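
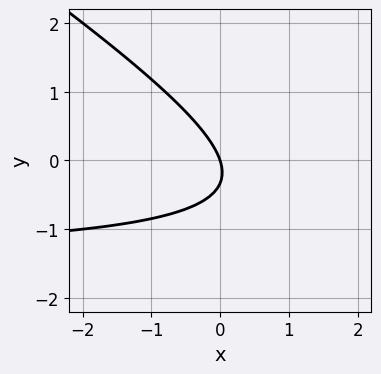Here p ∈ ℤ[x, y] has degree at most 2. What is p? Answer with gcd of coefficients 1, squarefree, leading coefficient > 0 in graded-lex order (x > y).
1. The degree is 2 — no degree-1 curve has this shape.
2. Observable constraints: one y-axis crossing is at y = 0; one x-axis crossing is at x = 0.
3. Together with the visible shape, these determine p as stated.

2*x*y + 3*y^2 + 3*x + y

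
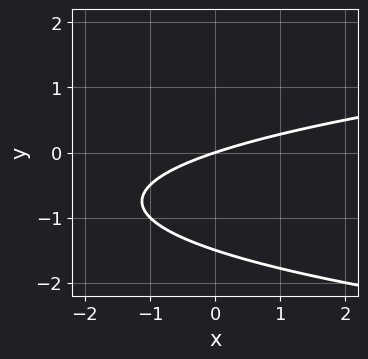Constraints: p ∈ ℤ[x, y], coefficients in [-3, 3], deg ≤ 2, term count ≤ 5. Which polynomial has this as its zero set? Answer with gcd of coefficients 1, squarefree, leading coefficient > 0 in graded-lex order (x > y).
1. deg p = 2. No degree-1 curve has this shape.
2. From the visible intercepts: it crosses the y-axis at the gridline y = 0; it crosses the x-axis at the gridline x = 0.
3. Putting this together gives p.

2*y^2 - x + 3*y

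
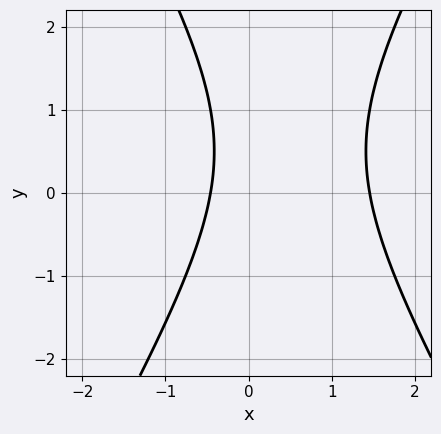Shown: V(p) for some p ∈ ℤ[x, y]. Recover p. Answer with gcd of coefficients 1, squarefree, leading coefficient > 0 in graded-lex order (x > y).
3*x^2 - y^2 - 3*x + y - 2

1. Degree: no degree-1 curve has this shape, so deg p = 2.
2. Observable constraints: the curve avoids every integer y-axis point in the box.
3. Fitting integer coefficients to these (and the overall shape) gives p.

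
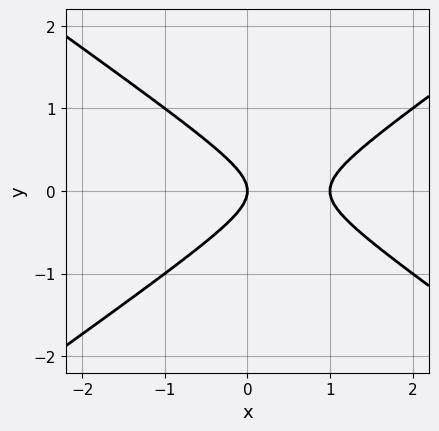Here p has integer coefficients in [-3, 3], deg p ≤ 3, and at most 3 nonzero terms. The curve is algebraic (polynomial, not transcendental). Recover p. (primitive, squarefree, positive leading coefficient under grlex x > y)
x^2 - 2*y^2 - x

(a) Degree: no degree-1 curve has this shape, so deg p = 2.
(b) Symmetries: it's symmetric under y → −y, forcing even powers of y.
(c) From the visible intercepts: it crosses the y-axis at the gridline y = 0; the x-axis gridline crossings are at x ∈ {0, 1}.
(d) Putting this together gives p.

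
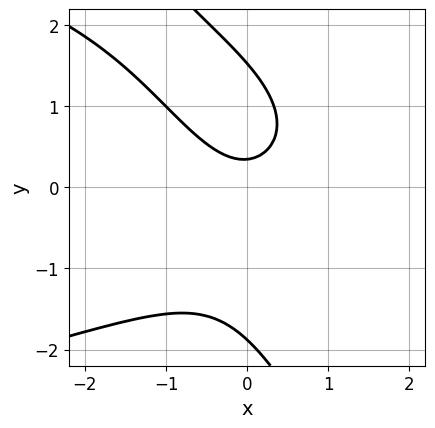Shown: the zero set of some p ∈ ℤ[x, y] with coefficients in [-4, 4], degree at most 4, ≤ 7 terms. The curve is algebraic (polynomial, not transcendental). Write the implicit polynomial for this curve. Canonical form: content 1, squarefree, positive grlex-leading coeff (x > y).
deg p = 3.
Against the integer gridlines: no x-intercept at any integer in the box.
Assembling these constraints gives the stated polynomial.

2*x*y^2 + y^3 + 3*x^2 - 3*y + 1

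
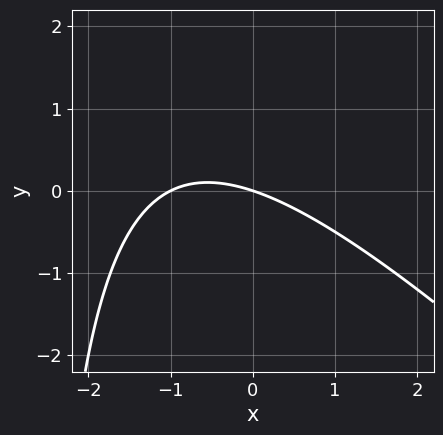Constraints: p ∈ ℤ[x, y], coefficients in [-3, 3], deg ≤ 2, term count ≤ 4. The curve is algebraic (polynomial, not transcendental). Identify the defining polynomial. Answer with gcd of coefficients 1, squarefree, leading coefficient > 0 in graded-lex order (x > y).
First, degree: the shape is more complex than any degree-1 curve, so deg p = 2.
Next, from the axis intercepts and sections: it crosses the y-axis at the gridline y = 0; among the integer gridlines, it crosses the x-axis at x ∈ {-1, 0}.
Finally, together with the visible shape, these determine p as stated.

x^2 + x*y + x + 3*y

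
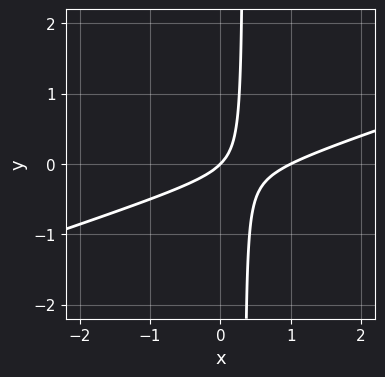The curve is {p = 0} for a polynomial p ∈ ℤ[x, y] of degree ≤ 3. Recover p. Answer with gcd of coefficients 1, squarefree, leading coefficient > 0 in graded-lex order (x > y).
1. The degree is 2 — a generic line meets the curve in up to 2 points.
2. From the axis intercepts and sections: among the integer gridlines, it crosses the x-axis at x ∈ {0, 1}; it meets the y-axis at y = 0 (among the integer gridlines).
3. Matching integer coefficients to the picture gives p.

x^2 - 3*x*y - x + y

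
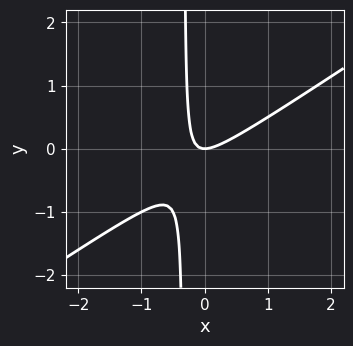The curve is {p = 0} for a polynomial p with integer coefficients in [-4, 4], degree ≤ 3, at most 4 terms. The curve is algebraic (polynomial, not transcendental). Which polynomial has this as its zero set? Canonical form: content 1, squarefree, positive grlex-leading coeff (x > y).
2*x^2 - 3*x*y - y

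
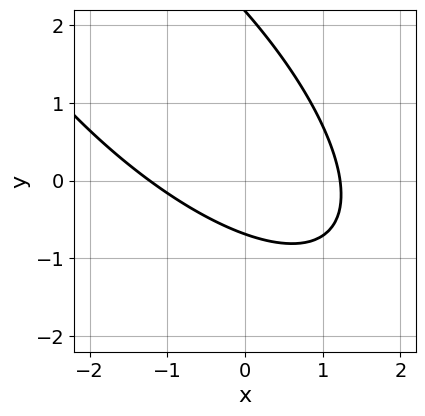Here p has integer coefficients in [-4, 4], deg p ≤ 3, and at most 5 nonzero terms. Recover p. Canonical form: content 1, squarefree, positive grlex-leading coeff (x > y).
The degree is 2 — no degree-1 curve has this shape.
Solving for integer coefficients yields p as stated.

2*x^2 + 3*x*y + 2*y^2 - 3*y - 3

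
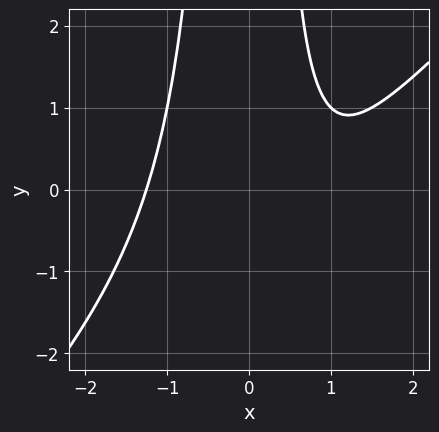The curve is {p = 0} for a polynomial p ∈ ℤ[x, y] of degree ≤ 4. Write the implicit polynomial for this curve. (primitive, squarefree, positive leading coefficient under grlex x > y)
2*x^3 - 2*x^2*y - x^2 - 2*x + 3

First, the degree is 3 — the shape is more complex than any degree-2 curve.
Then, against the integer gridlines: the curve avoids every integer y-axis point in the box.
Finally, fitting integer coefficients to these (and the overall shape) gives p.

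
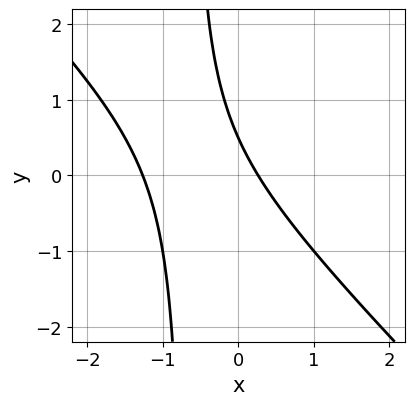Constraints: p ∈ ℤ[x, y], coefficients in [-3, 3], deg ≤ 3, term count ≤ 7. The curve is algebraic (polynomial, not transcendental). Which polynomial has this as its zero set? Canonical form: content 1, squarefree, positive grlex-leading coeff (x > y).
First, deg p = 2. A generic line meets the curve in up to 2 points.
Finally, matching integer coefficients to the picture gives p.

3*x^2 + 3*x*y + 3*x + 2*y - 1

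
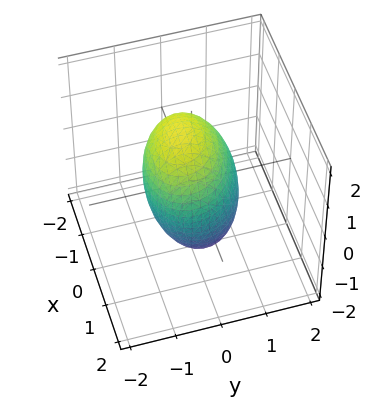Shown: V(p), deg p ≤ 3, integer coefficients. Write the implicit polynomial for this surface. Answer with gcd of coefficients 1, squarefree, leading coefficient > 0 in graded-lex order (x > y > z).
1. The degree is 2 — no degree-1 surface has this shape.
2. Observable constraints: among the integer gridlines, it crosses the y-axis at y ∈ {-1, 1}.
3. Together with the visible shape, these determine p as stated.

2*x^2 + x*y + 3*y^2 + y*z + z^2 - 3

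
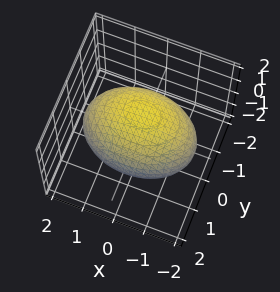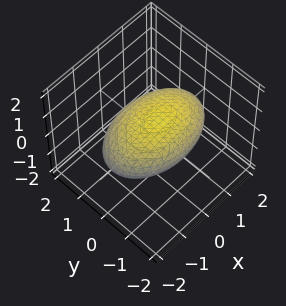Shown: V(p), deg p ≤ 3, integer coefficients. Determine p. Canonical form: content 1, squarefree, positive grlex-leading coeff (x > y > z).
First, the degree is 2 — the shape is more complex than any degree-1 surface.
Then, observable constraints: among the integer gridlines, it crosses the z-axis at z ∈ {-1, 1}.
Finally, putting this together gives p.

x^2 + 2*y^2 + y*z + 3*z^2 - 3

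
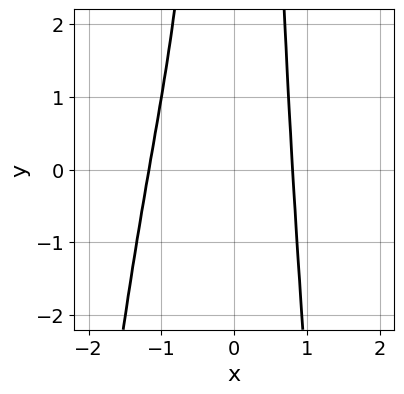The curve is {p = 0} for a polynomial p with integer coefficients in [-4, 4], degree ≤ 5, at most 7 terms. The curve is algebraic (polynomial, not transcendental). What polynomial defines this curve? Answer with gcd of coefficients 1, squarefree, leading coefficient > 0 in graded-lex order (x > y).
1. The degree is 4 — a generic line meets the curve in up to 4 points.
2. From the axis intercepts and sections: no y-intercept at any integer in the box.
3. These observations pin down the coefficients.

3*x^4 + 3*x^3 + x^2*y - x - 2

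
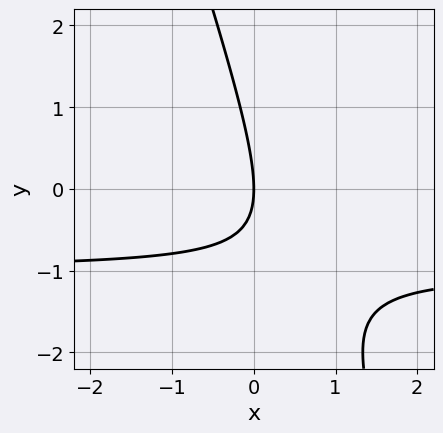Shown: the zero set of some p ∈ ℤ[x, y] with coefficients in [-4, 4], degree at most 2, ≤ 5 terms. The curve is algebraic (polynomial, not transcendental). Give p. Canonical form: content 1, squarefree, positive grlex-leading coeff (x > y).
3*x*y + y^2 + 3*x

First, deg p = 2.
Then, from the axis intercepts and sections: it crosses the y-axis at the gridline y = 0; it meets the x-axis at x = 0 (among the integer gridlines).
Finally, putting this together gives p.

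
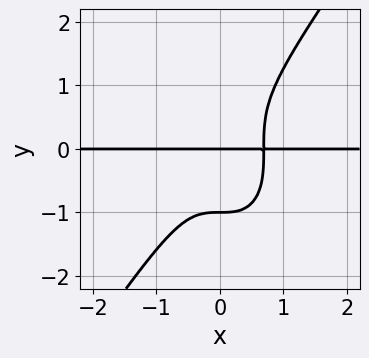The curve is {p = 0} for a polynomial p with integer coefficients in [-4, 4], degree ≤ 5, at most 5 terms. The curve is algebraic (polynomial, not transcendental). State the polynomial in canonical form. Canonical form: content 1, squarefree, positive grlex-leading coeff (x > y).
The degree is 4 — a generic line meets the curve in up to 4 points.
Against the integer gridlines: among the integer gridlines, it crosses the y-axis at y ∈ {-1, 0}; every point of the x-axis in the box is on the curve.
The integer polynomial consistent with all of this is the stated p.

3*x^3*y - y^4 - y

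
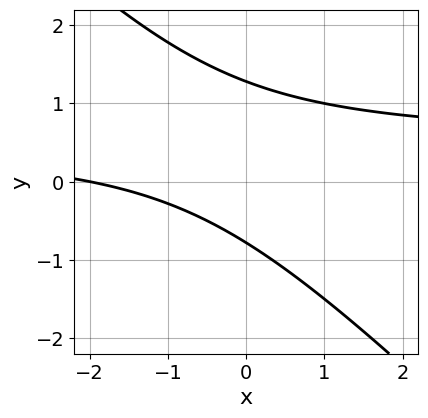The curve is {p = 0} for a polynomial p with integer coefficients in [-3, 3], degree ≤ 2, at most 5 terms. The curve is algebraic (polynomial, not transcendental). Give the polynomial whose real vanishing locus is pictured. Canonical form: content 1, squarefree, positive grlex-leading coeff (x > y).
(a) Degree: the shape is more complex than any degree-1 curve, so deg p = 2.
(b) From the visible intercepts: it crosses the x-axis at the gridline x = -2.
(c) Fitting integer coefficients to these (and the overall shape) gives p.

2*x*y + 2*y^2 - x - y - 2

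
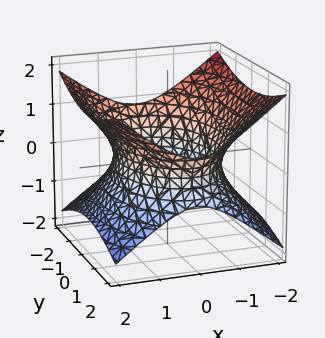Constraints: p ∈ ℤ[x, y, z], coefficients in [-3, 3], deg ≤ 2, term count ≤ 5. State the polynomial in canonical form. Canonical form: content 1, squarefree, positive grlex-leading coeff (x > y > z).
2*x^2 + y^2 - 3*z^2 - 3

1. Degree: an hourglass — one-sheet hyperboloid; a quadric, so deg p = 2.
2. Symmetries: the y ↦ −y reflection is a symmetry, so y appears only in even powers; the x ↦ −x reflection is a symmetry, so x appears only in even powers; it's symmetric under z → −z, forcing even powers of z.
3. From the visible intercepts: no z-intercept at any integer in the box.
4. Assembling these constraints gives the stated polynomial.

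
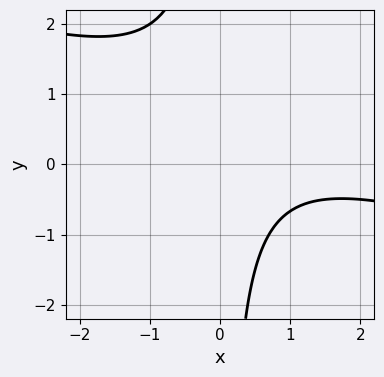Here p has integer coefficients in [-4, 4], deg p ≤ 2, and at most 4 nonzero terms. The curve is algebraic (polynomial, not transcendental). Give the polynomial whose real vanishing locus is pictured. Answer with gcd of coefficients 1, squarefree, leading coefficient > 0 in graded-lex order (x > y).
x^2 + 3*x*y - 2*x + 3

(a) The degree is 2 — the shape is more complex than any degree-1 curve.
(b) Checking where it meets the axes: the curve avoids every integer y-axis point in the box; it misses every integer gridline on the x-axis.
(c) Fitting integer coefficients to these (and the overall shape) gives p.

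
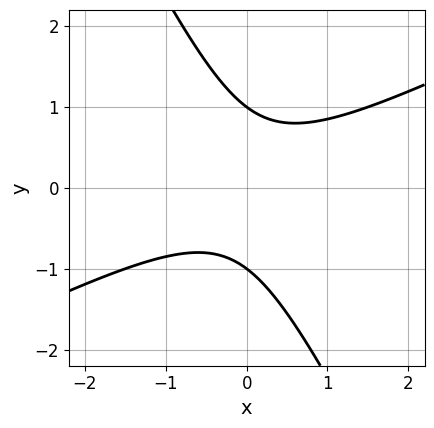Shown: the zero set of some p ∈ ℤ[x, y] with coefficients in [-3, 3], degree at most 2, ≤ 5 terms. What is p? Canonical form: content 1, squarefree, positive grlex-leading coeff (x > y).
2*x^2 - 3*x*y - 2*y^2 + 2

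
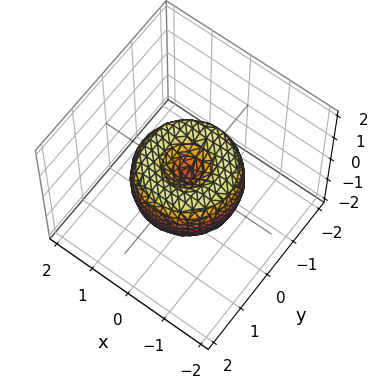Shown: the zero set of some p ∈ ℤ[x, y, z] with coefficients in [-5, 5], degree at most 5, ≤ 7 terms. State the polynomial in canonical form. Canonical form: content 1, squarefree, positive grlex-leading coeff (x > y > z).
2*x^4 + 4*x^2*y^2 + 2*y^4 - 3*x^2 - 3*y^2 + 2*z^2

(a) Degree: the shape is more complex than any degree-3 surface, so deg p = 4.
(b) Symmetries: rotational symmetry about the z-axis ⇒ p depends on x, y only through x² + y².
(c) From the visible intercepts: it meets the z-axis at z = 0 (among the integer gridlines); a circular section at z = 0 has radius between 1 and 2; one x-axis crossing is at x = 0; it meets the y-axis at y = 0 (among the integer gridlines).
(d) Assembling these constraints gives the stated polynomial.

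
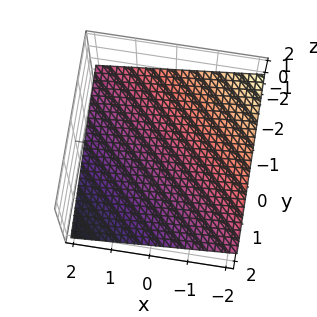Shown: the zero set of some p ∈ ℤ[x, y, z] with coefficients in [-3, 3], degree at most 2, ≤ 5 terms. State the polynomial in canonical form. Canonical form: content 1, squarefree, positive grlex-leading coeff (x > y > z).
x + y + 3*z + 2

1. The degree is 1 — the surface is flat (a plane).
2. Checking where it meets the axes: one x-axis crossing is at x = -2; one y-axis crossing is at y = -2.
3. Fitting integer coefficients to these (and the overall shape) gives p.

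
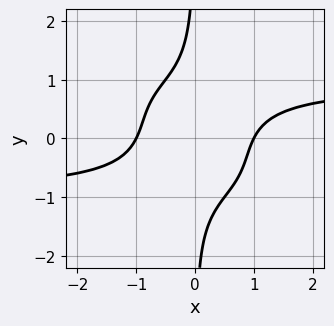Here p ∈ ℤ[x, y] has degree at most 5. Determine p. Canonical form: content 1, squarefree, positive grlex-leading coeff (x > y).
x^2*y^2 + x*y^3 - x^2 + x*y + 1

1. deg p = 4. The shape is more complex than any degree-3 curve.
2. From the visible intercepts: the x-axis gridline crossings are at x ∈ {-1, 1}; no y-intercept at any integer in the box.
3. The integer polynomial consistent with all of this is the stated p.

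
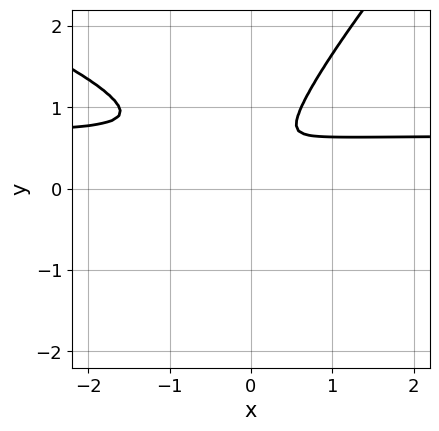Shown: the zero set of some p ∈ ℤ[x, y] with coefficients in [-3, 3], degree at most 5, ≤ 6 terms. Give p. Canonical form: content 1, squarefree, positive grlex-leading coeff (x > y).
x*y^3 - y^4 + 3*x^2*y - 2*x^2

Degree: a generic line meets the curve in up to 4 points, so deg p = 4.
The integer polynomial consistent with all of this is the stated p.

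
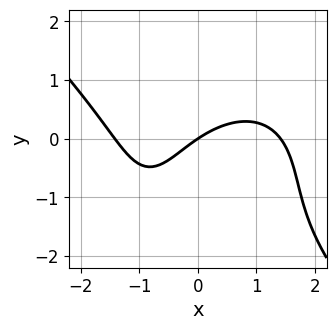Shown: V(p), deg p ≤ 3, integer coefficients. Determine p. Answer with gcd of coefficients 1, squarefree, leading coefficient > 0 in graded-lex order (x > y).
x^3 + y^3 + 2*y^2 - 2*x + 3*y

(a) deg p = 3. A generic line meets the curve in up to 3 points.
(b) Reading off the gridlines: one y-axis crossing is at y = 0; it meets the x-axis at x = 0 (among the integer gridlines).
(c) Matching integer coefficients to the picture gives p.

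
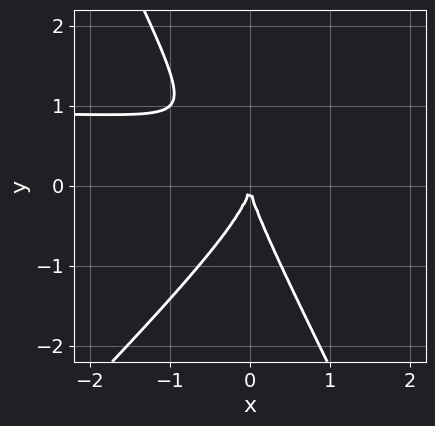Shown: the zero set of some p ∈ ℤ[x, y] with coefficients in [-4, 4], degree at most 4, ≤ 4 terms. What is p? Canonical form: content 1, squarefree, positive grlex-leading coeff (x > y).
(a) deg p = 3.
(b) Against the integer gridlines: it crosses the x-axis at the gridline x = 0; one y-axis crossing is at y = 0.
(c) Putting this together gives p.

2*x^2*y - x*y^2 - y^3 - 2*x^2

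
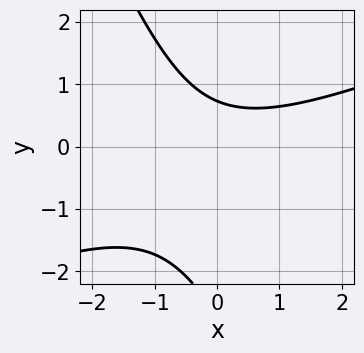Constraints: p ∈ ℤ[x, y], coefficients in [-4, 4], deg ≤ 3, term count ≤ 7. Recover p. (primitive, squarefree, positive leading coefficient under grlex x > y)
x^2 - 2*x*y - y^2 - 2*y + 2

First, degree: no degree-1 curve has this shape, so deg p = 2.
Then, observable constraints: the curve avoids every integer x-axis point in the box.
Finally, these observations pin down the coefficients.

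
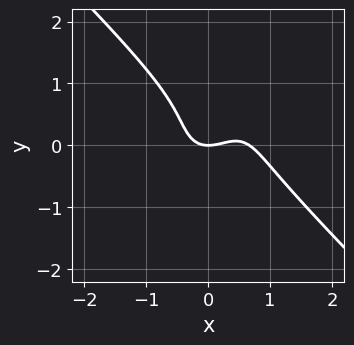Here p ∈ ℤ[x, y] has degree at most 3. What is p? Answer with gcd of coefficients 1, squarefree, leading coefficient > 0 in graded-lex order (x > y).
3*x^3 + 3*y^3 - 2*x^2 - 2*y^2 + 2*y

1. Degree: the shape is more complex than any degree-2 curve, so deg p = 3.
2. Reading off the gridlines: it meets the x-axis at x = 0 (among the integer gridlines); it meets the y-axis at y = 0 (among the integer gridlines).
3. Solving for integer coefficients yields p as stated.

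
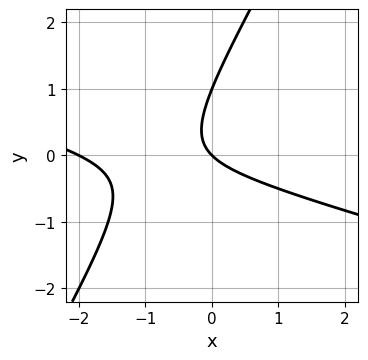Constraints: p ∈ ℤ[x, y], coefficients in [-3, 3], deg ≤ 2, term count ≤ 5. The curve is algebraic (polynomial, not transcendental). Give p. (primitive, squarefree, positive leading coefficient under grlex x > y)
x^2 + 3*x*y - 2*y^2 + 2*x + 2*y

First, deg p = 2. No degree-1 curve has this shape.
Next, checking where it meets the axes: among the integer gridlines, it crosses the x-axis at x ∈ {-2, 0}; among the integer gridlines, it crosses the y-axis at y ∈ {0, 1}.
Finally, matching integer coefficients to the picture gives p.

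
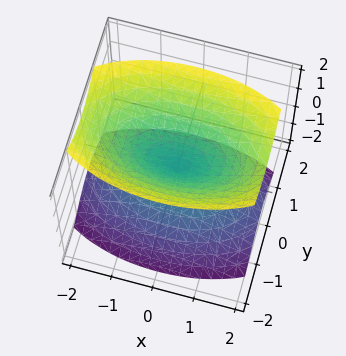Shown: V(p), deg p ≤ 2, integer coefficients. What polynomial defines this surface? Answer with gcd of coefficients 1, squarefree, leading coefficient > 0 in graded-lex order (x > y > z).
First, I count 2 distinct pieces. Treating them together as one polynomial.
Then, deg p = 2. Two nappes meeting at a single point; a quadric.
Next, symmetries: the z ↦ −z reflection is a symmetry, so z appears only in even powers; the y ↦ −y reflection is a symmetry, so y appears only in even powers; mirror symmetry x ↦ −x ⇒ only even powers of x.
Next, from the visible intercepts: one z-axis crossing is at z = 0; it crosses the y-axis at the gridline y = 0; it meets the x-axis at x = 0 (among the integer gridlines).
Finally, matching integer coefficients to the picture gives p.

x^2 + 3*y^2 - 2*z^2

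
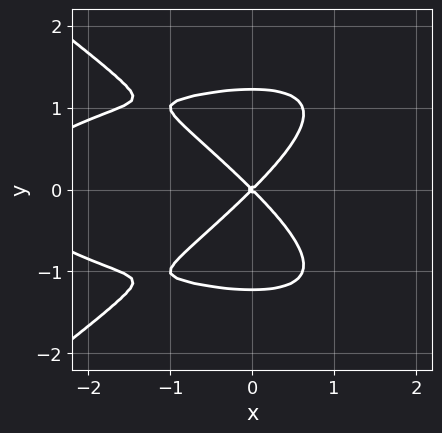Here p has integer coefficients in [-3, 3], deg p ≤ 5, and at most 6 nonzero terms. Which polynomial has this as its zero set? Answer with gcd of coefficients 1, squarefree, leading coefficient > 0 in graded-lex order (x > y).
deg p = 4. A generic line meets the curve in up to 4 points.
Symmetries: it's symmetric under y → −y, forcing even powers of y.
Reading off the gridlines: it crosses the x-axis at the gridline x = 0; one y-axis crossing is at y = 0.
Assembling these constraints gives the stated polynomial.

x^2*y^2 - 2*y^4 - x^3 - 3*x^2 + 3*y^2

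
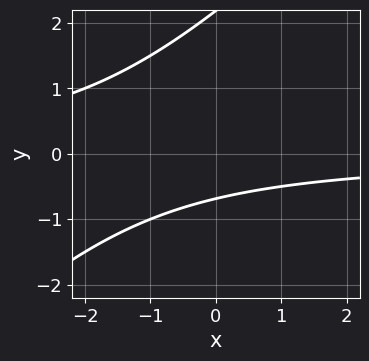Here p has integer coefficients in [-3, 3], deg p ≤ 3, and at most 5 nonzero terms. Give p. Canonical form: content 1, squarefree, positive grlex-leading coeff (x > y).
2*x*y - 2*y^2 + 3*y + 3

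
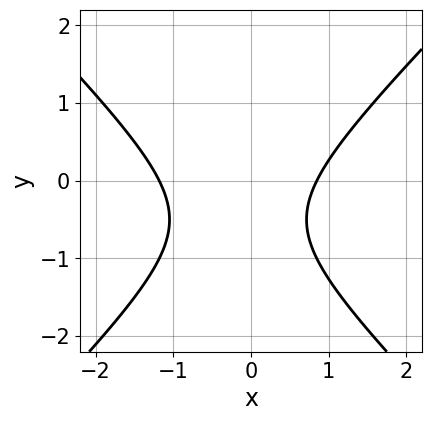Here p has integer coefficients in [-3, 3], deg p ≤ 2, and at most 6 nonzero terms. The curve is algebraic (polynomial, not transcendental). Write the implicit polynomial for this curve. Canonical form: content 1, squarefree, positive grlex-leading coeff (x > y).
3*x^2 - 3*y^2 + x - 3*y - 3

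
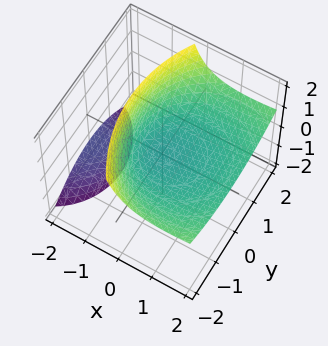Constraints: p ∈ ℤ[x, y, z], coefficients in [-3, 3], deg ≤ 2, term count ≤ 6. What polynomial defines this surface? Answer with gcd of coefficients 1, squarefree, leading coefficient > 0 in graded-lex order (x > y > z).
x^2 - 3*x*z + y^2 - 3*z

The picture has 2 separate pieces.
The degree is 2 — the shape is more complex than any degree-1 surface.
Reading off the gridlines: one z-axis crossing is at z = 0; one x-axis crossing is at x = 0; it meets the y-axis at y = 0 (among the integer gridlines).
These observations pin down the coefficients.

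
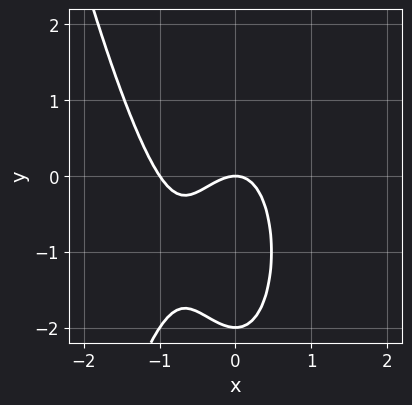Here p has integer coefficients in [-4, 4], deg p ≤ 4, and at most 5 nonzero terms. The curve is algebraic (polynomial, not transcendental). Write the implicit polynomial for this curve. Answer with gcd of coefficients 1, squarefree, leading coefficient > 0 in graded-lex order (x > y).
(a) Degree: the shape is more complex than any degree-2 curve, so deg p = 3.
(b) Reading off the gridlines: the y-axis gridline crossings are at y ∈ {-2, 0}; the x-axis gridline crossings are at x ∈ {-1, 0}.
(c) These observations pin down the coefficients.

3*x^3 + 3*x^2 + y^2 + 2*y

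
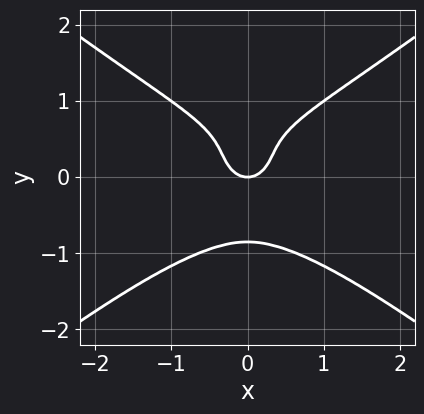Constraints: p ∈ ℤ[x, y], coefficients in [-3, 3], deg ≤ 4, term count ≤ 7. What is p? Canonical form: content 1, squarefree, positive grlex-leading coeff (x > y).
First, deg p = 4.
Next, symmetries: it's symmetric under x → −x, forcing even powers of x.
Next, checking where it meets the axes: it crosses the x-axis at the gridline x = 0; it crosses the y-axis at the gridline y = 0.
Finally, these observations pin down the coefficients.

x^4 - 3*y^4 + 2*x^2 + y^2 - y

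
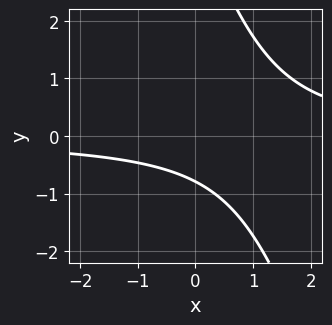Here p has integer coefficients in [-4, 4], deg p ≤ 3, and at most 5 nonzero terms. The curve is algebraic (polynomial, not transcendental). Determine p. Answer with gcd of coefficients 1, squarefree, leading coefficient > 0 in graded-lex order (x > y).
3*x*y + y^2 - 3*y - 3

First, deg p = 2. No degree-1 curve has this shape.
Then, checking where it meets the axes: the curve avoids every integer x-axis point in the box.
Finally, the integer polynomial consistent with all of this is the stated p.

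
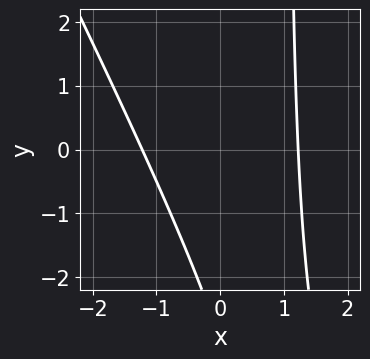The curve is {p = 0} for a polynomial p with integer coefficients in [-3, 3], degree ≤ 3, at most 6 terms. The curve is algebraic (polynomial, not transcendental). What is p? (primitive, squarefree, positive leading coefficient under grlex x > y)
2*x^2 + x*y - y - 3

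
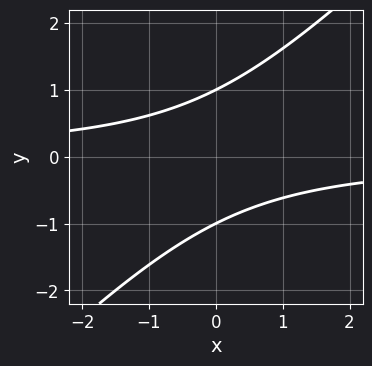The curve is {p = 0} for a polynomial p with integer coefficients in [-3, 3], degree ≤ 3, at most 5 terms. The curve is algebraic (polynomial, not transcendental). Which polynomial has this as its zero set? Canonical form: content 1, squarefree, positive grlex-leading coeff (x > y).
x*y - y^2 + 1

deg p = 2.
Against the integer gridlines: it misses every integer gridline on the x-axis; the y-axis gridline crossings are at y ∈ {-1, 1}.
Together with the visible shape, these determine p as stated.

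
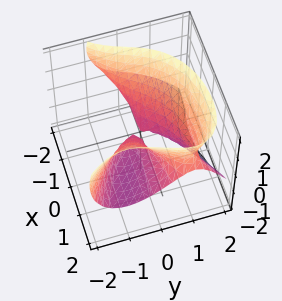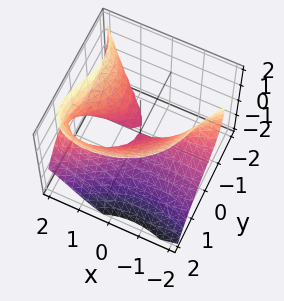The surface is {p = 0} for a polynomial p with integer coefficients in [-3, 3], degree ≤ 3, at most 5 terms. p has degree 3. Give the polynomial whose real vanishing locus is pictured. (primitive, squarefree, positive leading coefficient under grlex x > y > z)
1. deg p = 3.
2. Against the integer gridlines: one y-axis crossing is at y = 0; every point of the x-axis in the box is on the surface; it meets the z-axis at z = 0 (among the integer gridlines).
3. Solving for integer coefficients yields p as stated.

2*x^2*z + 2*y^3 - 3*x*y - 3*z^2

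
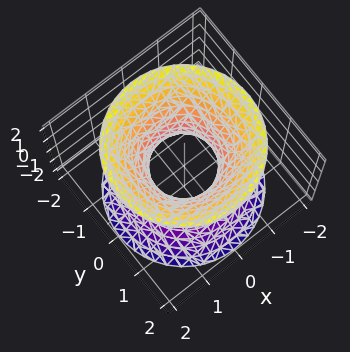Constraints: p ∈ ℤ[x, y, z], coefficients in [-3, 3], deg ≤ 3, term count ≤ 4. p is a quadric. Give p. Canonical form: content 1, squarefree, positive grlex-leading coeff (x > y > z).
First, the degree is 2 — one connected sheet with a waist; a quadric.
Next, by symmetry, every cross-section ⟂ z is a circle, so x, y appear only via x² + y²; mirror symmetry z ↦ −z ⇒ only even powers of z.
Then, from the visible intercepts: a circular section at z = 1 has radius between 1 and 2; it misses every integer gridline on the z-axis.
Finally, the integer polynomial consistent with all of this is the stated p.

3*x^2 + 3*y^2 - 2*z^2 - 2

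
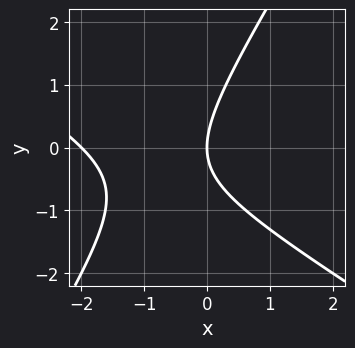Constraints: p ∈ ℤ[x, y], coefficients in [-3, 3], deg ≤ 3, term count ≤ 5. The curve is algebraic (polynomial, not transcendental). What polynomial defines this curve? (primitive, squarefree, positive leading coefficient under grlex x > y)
x^2 + x*y - y^2 + 2*x

1. The degree is 2 — no degree-1 curve has this shape.
2. From the visible intercepts: it crosses the y-axis at the gridline y = 0; the x-axis gridline crossings are at x ∈ {-2, 0}.
3. Fitting integer coefficients to these (and the overall shape) gives p.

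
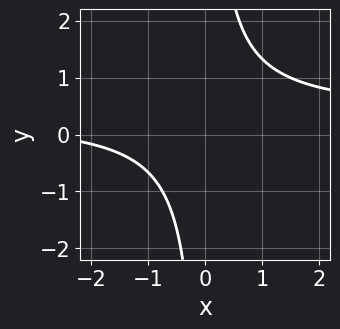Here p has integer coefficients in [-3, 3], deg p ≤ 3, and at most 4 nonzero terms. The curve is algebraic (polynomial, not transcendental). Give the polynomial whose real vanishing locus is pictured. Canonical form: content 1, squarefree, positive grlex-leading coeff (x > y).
3*x*y - x - 3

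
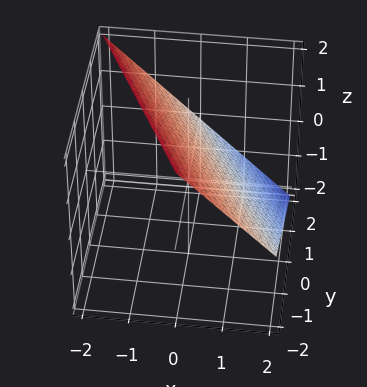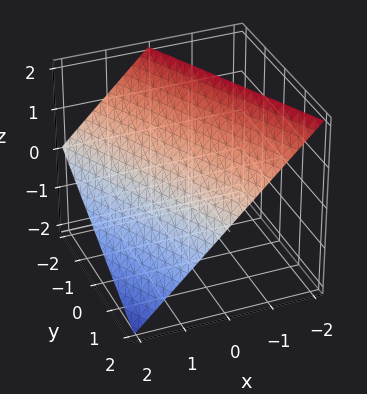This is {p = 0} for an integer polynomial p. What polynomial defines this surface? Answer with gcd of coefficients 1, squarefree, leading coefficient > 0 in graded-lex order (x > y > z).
First, degree: the surface is flat (a plane), so deg p = 1.
Next, observable constraints: one y-axis crossing is at y = 2; one z-axis crossing is at z = 1; one x-axis crossing is at x = 1.
Finally, fitting integer coefficients to these (and the overall shape) gives p.

2*x + y + 2*z - 2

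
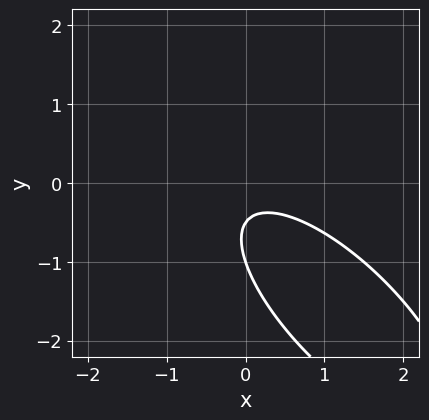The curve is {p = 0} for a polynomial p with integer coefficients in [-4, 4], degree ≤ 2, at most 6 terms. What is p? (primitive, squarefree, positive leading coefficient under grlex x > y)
2*x^2 + 3*x*y + 2*y^2 + 3*y + 1

1. Degree: a generic line meets the curve in up to 2 points, so deg p = 2.
2. Reading off the gridlines: it misses every integer gridline on the x-axis; it crosses the y-axis at the gridline y = -1.
3. Solving for integer coefficients yields p as stated.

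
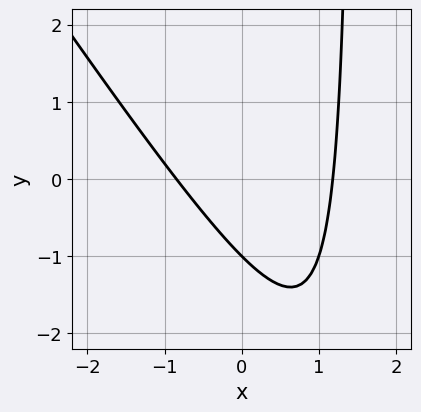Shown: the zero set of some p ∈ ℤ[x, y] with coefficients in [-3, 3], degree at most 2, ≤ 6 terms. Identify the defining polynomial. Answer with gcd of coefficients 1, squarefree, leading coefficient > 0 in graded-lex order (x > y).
3*x^2 + 2*x*y - x - 3*y - 3

deg p = 2.
Reading off the gridlines: one y-axis crossing is at y = -1.
These observations pin down the coefficients.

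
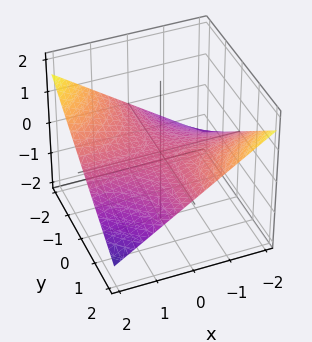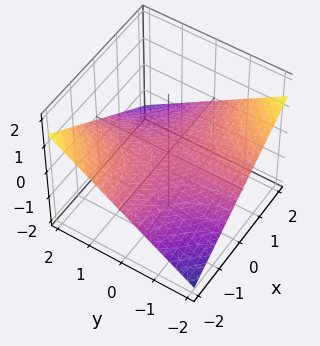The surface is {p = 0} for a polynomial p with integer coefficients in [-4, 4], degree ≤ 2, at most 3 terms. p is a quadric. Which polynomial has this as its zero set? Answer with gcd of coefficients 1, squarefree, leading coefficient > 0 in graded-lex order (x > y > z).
x*y + 3*z

(a) deg p = 2. A saddle surface; a quadric.
(b) From the axis intercepts and sections: every point of the y-axis in the box is on the surface; one z-axis crossing is at z = 0; the visible x-axis segment lies entirely on the surface.
(c) The integer polynomial consistent with all of this is the stated p.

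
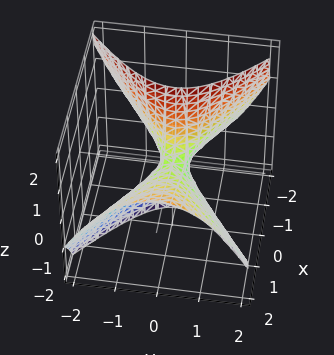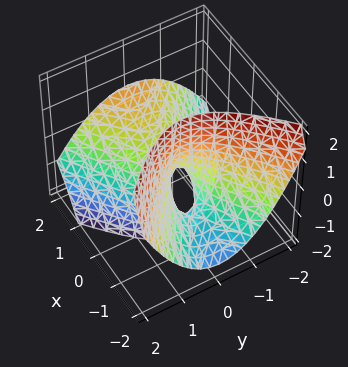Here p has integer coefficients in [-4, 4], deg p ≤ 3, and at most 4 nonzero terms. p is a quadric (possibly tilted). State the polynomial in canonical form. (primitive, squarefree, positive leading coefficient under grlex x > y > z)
x^2 - 2*x*z - 2*y^2 - z

(a) The degree is 2 — a generic line meets the surface in up to 2 points.
(b) Against the integer gridlines: it crosses the z-axis at the gridline z = 0; it crosses the y-axis at the gridline y = 0; it crosses the x-axis at the gridline x = 0.
(c) The integer polynomial consistent with all of this is the stated p.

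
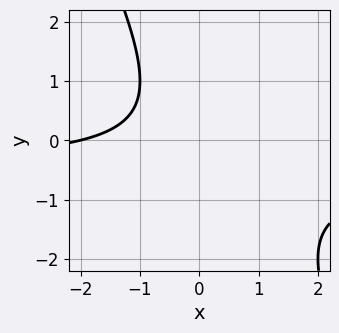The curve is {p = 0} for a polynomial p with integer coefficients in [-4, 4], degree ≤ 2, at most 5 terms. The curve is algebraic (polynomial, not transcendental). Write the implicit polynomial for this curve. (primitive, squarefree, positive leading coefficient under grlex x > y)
2*x*y + y^2 + x + 2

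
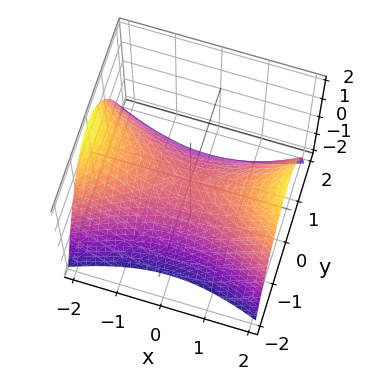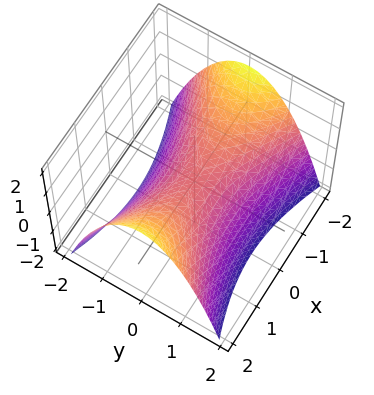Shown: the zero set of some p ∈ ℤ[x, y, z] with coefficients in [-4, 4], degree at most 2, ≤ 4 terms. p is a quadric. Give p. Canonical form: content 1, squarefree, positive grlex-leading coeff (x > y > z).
x^2 - 3*y^2 - 3*z

(a) The degree is 2 — a saddle surface; a quadric.
(b) Symmetries: it's symmetric under x → −x, forcing even powers of x; it's symmetric under y → −y, forcing even powers of y.
(c) From the visible intercepts: it meets the y-axis at y = 0 (among the integer gridlines); it meets the x-axis at x = 0 (among the integer gridlines).
(d) Matching integer coefficients to the picture gives p.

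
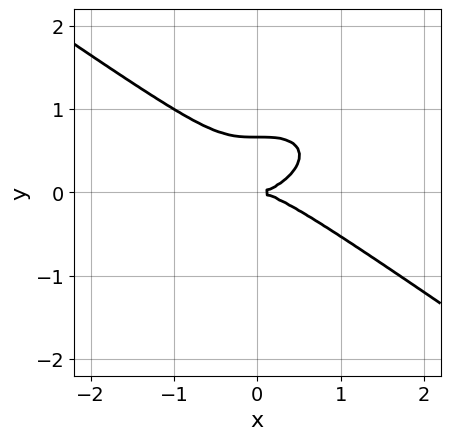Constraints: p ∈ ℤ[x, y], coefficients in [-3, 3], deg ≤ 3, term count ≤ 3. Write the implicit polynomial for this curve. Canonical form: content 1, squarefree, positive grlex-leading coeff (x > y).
deg p = 3. A generic line meets the curve in up to 3 points.
From the axis intercepts and sections: one y-axis crossing is at y = 0; it crosses the x-axis at the gridline x = 0.
Fitting integer coefficients to these (and the overall shape) gives p.

x^3 + 3*y^3 - 2*y^2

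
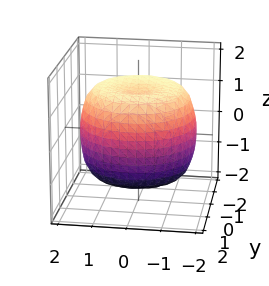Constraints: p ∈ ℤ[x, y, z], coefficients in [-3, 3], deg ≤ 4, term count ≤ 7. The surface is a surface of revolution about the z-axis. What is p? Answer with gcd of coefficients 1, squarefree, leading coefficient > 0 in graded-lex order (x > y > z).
x^4 + 2*x^2*y^2 + y^4 - 2*x^2 - 2*y^2 + 2*z^2 - 3

(a) deg p = 4. The shape is more complex than any degree-3 surface.
(b) Symmetry: the z-axis is an axis of rotation, so x and y enter only as x² + y².
(c) Against the integer gridlines: a circular section at z = 0 has radius between 1 and 2.
(d) The integer polynomial consistent with all of this is the stated p.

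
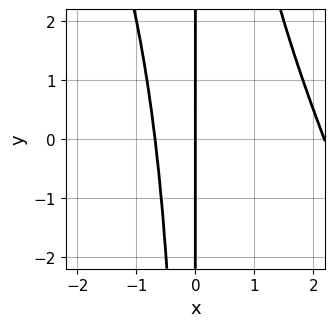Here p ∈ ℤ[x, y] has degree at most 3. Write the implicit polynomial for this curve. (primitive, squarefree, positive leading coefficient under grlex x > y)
1. The degree is 3 — the shape is more complex than any degree-2 curve.
2. Reading off the gridlines: every point of the y-axis in the box is on the curve; it meets the x-axis at x = 0 (among the integer gridlines).
3. Putting this together gives p.

2*x^3 + x^2*y - 3*x^2 - 3*x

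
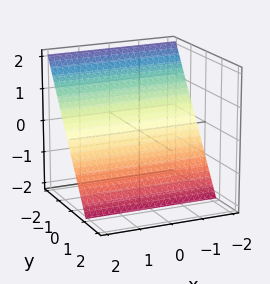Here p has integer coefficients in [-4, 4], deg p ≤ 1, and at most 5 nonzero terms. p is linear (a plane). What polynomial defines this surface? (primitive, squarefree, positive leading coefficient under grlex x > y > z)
3*y + 2*z + 2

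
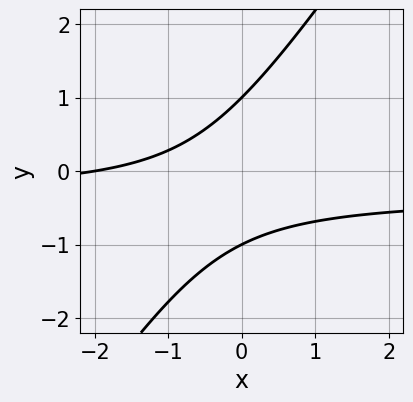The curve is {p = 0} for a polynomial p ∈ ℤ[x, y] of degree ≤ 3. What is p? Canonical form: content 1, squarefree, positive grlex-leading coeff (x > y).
3*x*y - 2*y^2 + x + 2

(a) The degree is 2 — the shape is more complex than any degree-1 curve.
(b) Against the integer gridlines: the y-axis gridline crossings are at y ∈ {-1, 1}; it crosses the x-axis at the gridline x = -2.
(c) Fitting integer coefficients to these (and the overall shape) gives p.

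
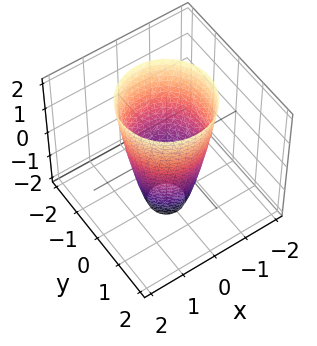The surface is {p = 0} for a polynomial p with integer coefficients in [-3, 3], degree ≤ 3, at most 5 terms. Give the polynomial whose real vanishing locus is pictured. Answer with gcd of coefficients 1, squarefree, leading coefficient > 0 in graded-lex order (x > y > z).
The degree is 2 — a generic line meets the surface in up to 2 points.
By symmetry, the surface is invariant under rotation about z: p = q(x² + y², z).
From the axis intercepts and sections: the y-axis gridline crossings are at y ∈ {-1, 1}; the surface avoids every integer z-axis point in the box; a circular section at z = 2 has radius between 1 and 2; among the integer gridlines, it crosses the x-axis at x ∈ {-1, 1}.
Together with the visible shape, these determine p as stated.

3*x^2 + 3*y^2 - z - 3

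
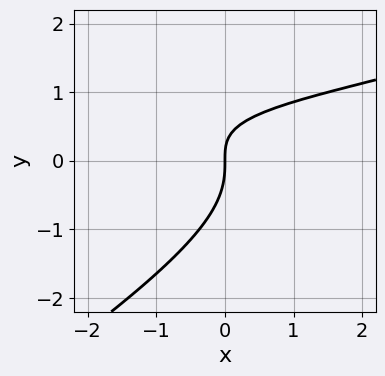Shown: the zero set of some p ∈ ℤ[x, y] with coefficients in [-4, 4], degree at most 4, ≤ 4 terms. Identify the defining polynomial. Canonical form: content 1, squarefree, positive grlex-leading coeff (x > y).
2*x*y^2 - 3*y^3 - 3*x*y + 3*x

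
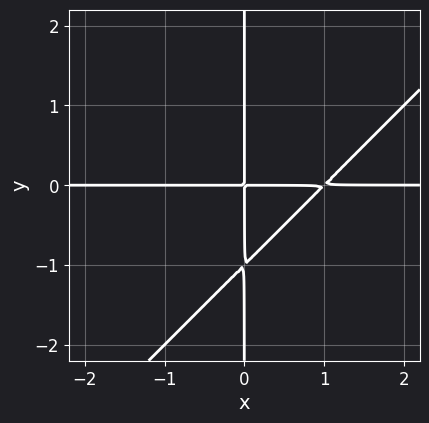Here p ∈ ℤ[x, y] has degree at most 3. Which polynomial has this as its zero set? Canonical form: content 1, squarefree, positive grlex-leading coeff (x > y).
x^2*y - x*y^2 - x*y

(a) Degree: a generic line meets the curve in up to 3 points, so deg p = 3.
(b) From the axis intercepts and sections: the visible y-axis segment lies entirely on the curve; the visible x-axis segment lies entirely on the curve.
(c) Assembling these constraints gives the stated polynomial.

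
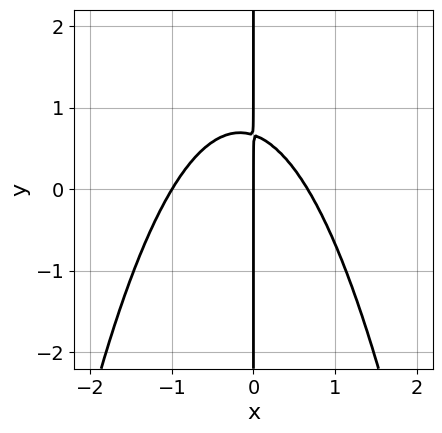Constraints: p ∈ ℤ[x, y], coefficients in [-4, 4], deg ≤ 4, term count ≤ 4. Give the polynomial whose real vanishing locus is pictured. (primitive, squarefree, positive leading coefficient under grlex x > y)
First, deg p = 3. A generic line meets the curve in up to 3 points.
Next, from the axis intercepts and sections: the visible y-axis segment lies entirely on the curve; among the integer gridlines, it crosses the x-axis at x ∈ {-1, 0}.
Finally, matching integer coefficients to the picture gives p.

3*x^3 + x^2 + 3*x*y - 2*x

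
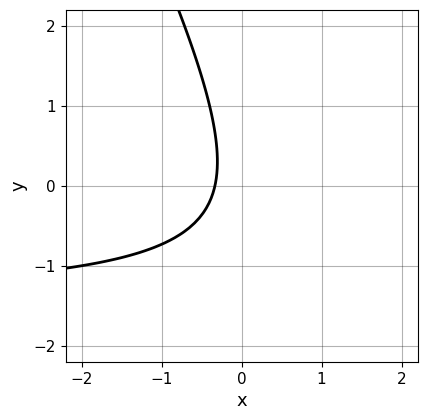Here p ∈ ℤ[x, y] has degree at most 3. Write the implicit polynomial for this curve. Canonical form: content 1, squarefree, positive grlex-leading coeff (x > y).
2*x*y + y^2 + 3*x + 1

First, degree: no degree-1 curve has this shape, so deg p = 2.
Then, reading off the gridlines: it misses every integer gridline on the y-axis.
Finally, together with the visible shape, these determine p as stated.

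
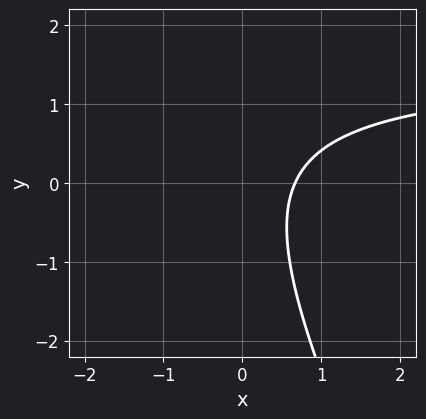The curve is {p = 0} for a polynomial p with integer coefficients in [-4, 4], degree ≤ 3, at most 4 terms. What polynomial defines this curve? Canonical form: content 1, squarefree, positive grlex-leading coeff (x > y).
2*x*y + y^2 - 3*x + 2

First, deg p = 2. The shape is more complex than any degree-1 curve.
Next, from the axis intercepts and sections: it misses every integer gridline on the y-axis.
Finally, solving for integer coefficients yields p as stated.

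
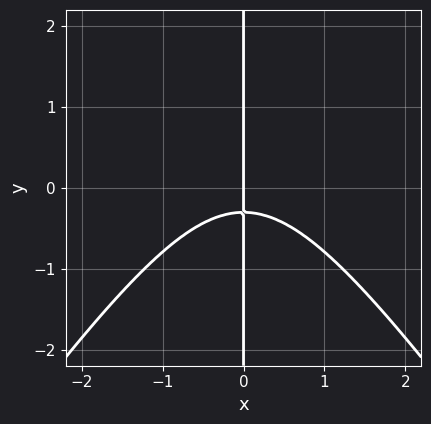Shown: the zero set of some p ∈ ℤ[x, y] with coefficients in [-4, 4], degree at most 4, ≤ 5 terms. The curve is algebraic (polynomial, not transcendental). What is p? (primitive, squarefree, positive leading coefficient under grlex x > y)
First, the degree is 3 — the shape is more complex than any degree-2 curve.
Then, observable constraints: it meets the x-axis at x = 0 (among the integer gridlines); every point of the y-axis in the box is on the curve.
Finally, assembling these constraints gives the stated polynomial.

2*x^3 - x*y^2 + 3*x*y + x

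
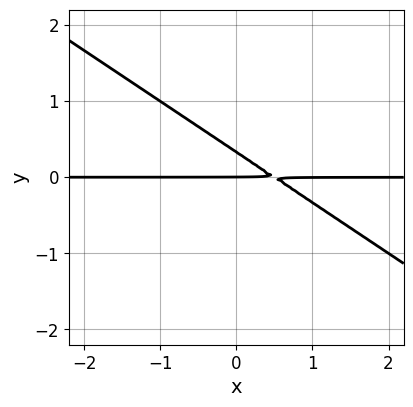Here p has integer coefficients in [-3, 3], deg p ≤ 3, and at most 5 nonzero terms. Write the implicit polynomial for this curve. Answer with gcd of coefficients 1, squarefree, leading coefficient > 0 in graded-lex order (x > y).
2*x*y + 3*y^2 - y

1. The degree is 2 — the shape is more complex than any degree-1 curve.
2. Observable constraints: one y-axis crossing is at y = 0; the visible x-axis segment lies entirely on the curve.
3. Putting this together gives p.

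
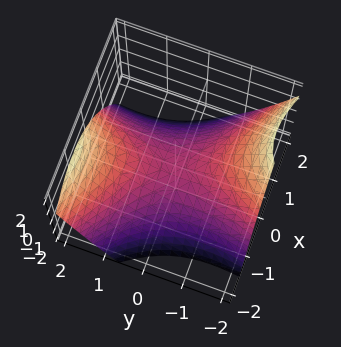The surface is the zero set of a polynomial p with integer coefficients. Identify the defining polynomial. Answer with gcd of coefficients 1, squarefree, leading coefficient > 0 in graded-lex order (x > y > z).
2*x^2 + 2*x*y - y^2 + 3*z

deg p = 2. A generic line meets the surface in up to 2 points.
From the visible intercepts: one x-axis crossing is at x = 0; it crosses the y-axis at the gridline y = 0; it crosses the z-axis at the gridline z = 0.
Matching integer coefficients to the picture gives p.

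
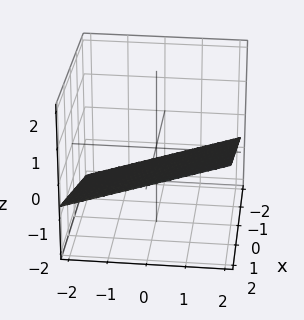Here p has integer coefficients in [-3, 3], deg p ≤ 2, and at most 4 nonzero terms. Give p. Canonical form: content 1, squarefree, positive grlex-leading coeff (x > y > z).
deg p = 1. The surface is flat (a plane).
From the visible intercepts: it crosses the y-axis at the gridline y = 2; one x-axis crossing is at x = 2.
Solving for integer coefficients yields p as stated.

x + y - 3*z - 2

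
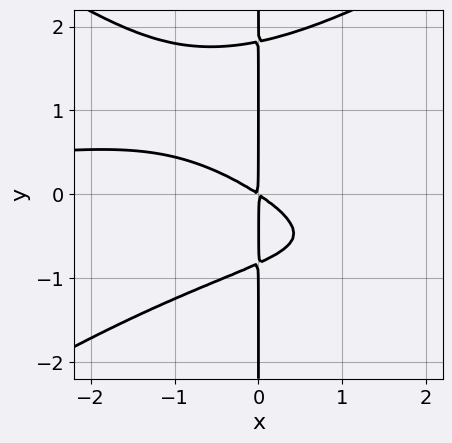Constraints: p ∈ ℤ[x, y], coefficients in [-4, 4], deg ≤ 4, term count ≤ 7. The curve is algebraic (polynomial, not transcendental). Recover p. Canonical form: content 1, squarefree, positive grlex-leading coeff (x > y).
x^3*y - 2*x*y^3 + 2*x*y^2 + 2*x^2 + 3*x*y

First, degree: no degree-3 curve has this shape, so deg p = 4.
Then, reading off the gridlines: every point of the y-axis in the box is on the curve.
Finally, solving for integer coefficients yields p as stated.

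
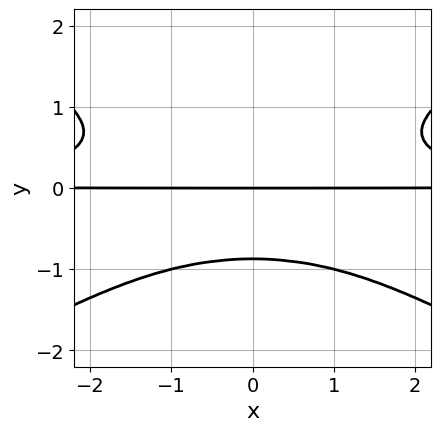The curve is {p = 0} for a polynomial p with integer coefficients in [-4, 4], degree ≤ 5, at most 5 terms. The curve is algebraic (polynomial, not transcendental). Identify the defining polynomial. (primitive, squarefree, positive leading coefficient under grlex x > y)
x^2*y^2 - 3*y^4 - 2*y

First, degree: no degree-3 curve has this shape, so deg p = 4.
Then, symmetries: the x ↦ −x reflection is a symmetry, so x appears only in even powers.
Next, from the axis intercepts and sections: one y-axis crossing is at y = 0; every point of the x-axis in the box is on the curve.
Finally, putting this together gives p.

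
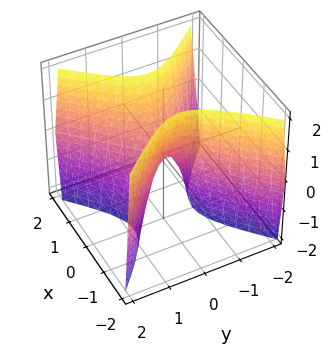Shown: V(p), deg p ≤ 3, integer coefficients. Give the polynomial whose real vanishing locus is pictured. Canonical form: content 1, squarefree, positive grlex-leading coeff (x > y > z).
1. The degree is 2 — a hyperbolic paraboloid; a quadric.
2. Symmetries: the y ↦ −y reflection is a symmetry, so y appears only in even powers; it's symmetric under x → −x, forcing even powers of x.
3. From the visible intercepts: it meets the x-axis at x = 0 (among the integer gridlines); one z-axis crossing is at z = 0; it meets the y-axis at y = 0 (among the integer gridlines).
4. Assembling these constraints gives the stated polynomial.

3*x^2 - 3*y^2 - z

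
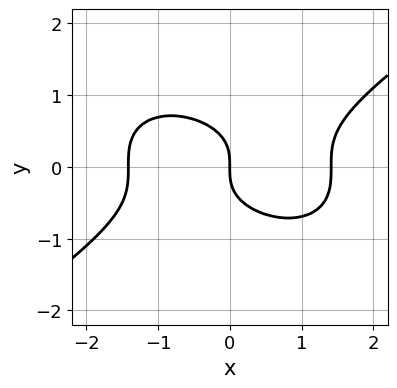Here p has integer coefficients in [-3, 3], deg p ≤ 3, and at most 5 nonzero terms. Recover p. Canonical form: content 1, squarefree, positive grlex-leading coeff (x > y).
x^3 - 3*y^3 - 2*x

(a) Degree: the shape is more complex than any degree-2 curve, so deg p = 3.
(b) From the axis intercepts and sections: it meets the y-axis at y = 0 (among the integer gridlines); it meets the x-axis at x = 0 (among the integer gridlines).
(c) Solving for integer coefficients yields p as stated.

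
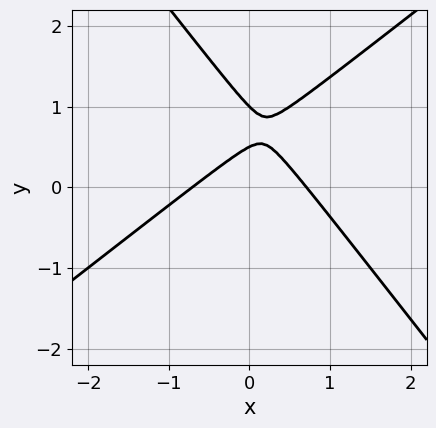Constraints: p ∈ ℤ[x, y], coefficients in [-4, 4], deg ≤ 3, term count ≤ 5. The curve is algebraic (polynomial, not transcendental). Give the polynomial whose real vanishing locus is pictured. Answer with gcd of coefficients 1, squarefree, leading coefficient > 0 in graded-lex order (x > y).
2*x^2 - x*y - 2*y^2 + 3*y - 1

First, degree: no degree-1 curve has this shape, so deg p = 2.
Then, checking where it meets the axes: it crosses the y-axis at the gridline y = 1.
Finally, the integer polynomial consistent with all of this is the stated p.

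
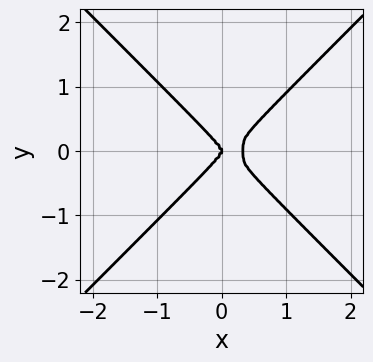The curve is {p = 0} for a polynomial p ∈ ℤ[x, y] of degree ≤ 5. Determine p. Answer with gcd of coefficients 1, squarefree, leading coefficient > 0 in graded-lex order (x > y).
3*x^4 - 3*y^4 - x^3

(a) Degree: the shape is more complex than any degree-3 curve, so deg p = 4.
(b) Symmetries: the y ↦ −y reflection is a symmetry, so y appears only in even powers.
(c) From the visible intercepts: it crosses the x-axis at the gridline x = 0; it meets the y-axis at y = 0 (among the integer gridlines).
(d) Putting this together gives p.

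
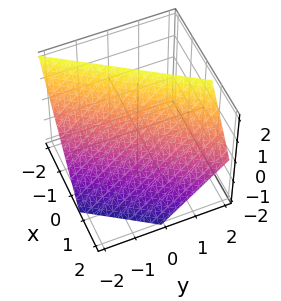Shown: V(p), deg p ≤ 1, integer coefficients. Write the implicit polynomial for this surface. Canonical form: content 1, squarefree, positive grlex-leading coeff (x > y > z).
(a) The degree is 1 — every cross-section is a straight line — this is a plane.
(b) Observable constraints: it meets the z-axis at z = 1 (among the integer gridlines); one y-axis crossing is at y = -1.
(c) These observations pin down the coefficients.

3*x - 2*y + 2*z - 2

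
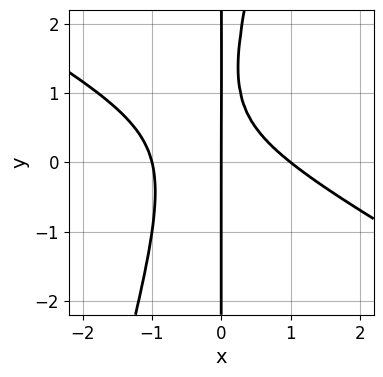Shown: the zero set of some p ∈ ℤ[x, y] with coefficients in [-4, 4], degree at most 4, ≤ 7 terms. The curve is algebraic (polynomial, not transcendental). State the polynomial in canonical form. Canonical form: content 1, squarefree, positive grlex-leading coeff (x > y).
(a) The degree is 3 — a generic line meets the curve in up to 3 points.
(b) From the visible intercepts: the x-axis gridline crossings are at x ∈ {-1, 0, 1}; every point of the y-axis in the box is on the curve.
(c) Assembling these constraints gives the stated polynomial.

2*x^3 + 3*x^2*y - x*y^2 + 2*x*y - 2*x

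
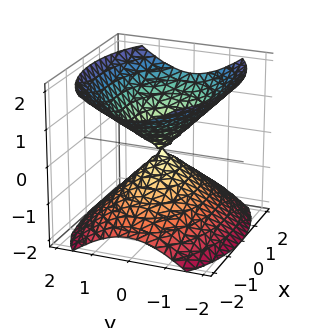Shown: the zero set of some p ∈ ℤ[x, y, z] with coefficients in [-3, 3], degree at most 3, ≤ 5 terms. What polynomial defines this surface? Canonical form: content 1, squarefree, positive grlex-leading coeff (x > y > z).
x^2 + 2*y^2 - 2*z^2

The picture has 2 separate pieces. They look like related sheets of one shape, so recover p as a whole.
Degree: a double cone through the origin; a quadric, so deg p = 2.
Symmetries: mirror symmetry x ↦ −x ⇒ only even powers of x; it's symmetric under z → −z, forcing even powers of z; the y ↦ −y reflection is a symmetry, so y appears only in even powers.
Checking where it meets the axes: it crosses the z-axis at the gridline z = 0; it crosses the y-axis at the gridline y = 0; one x-axis crossing is at x = 0.
Solving for integer coefficients yields p as stated.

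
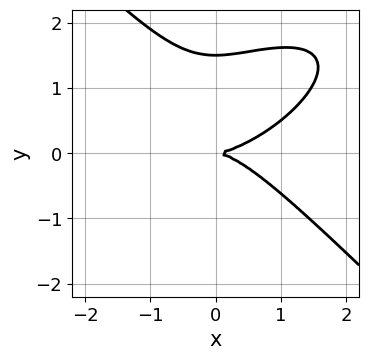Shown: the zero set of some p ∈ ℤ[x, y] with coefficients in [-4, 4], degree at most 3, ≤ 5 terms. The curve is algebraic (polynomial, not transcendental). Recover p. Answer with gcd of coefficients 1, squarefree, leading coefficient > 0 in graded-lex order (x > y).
x^3 - x^2*y + 2*y^3 - 3*y^2

First, the degree is 3 — no degree-2 curve has this shape.
Next, from the visible intercepts: it meets the y-axis at y = 0 (among the integer gridlines); it meets the x-axis at x = 0 (among the integer gridlines).
Finally, together with the visible shape, these determine p as stated.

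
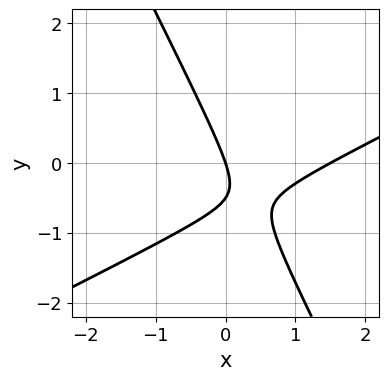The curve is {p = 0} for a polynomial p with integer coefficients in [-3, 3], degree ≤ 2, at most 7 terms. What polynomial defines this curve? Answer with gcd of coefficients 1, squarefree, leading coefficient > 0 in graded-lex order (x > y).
2*x^2 - 3*x*y - 2*y^2 - 3*x - y

1. The degree is 2 — the shape is more complex than any degree-1 curve.
2. Against the integer gridlines: it meets the x-axis at x = 0 (among the integer gridlines); it meets the y-axis at y = 0 (among the integer gridlines).
3. Together with the visible shape, these determine p as stated.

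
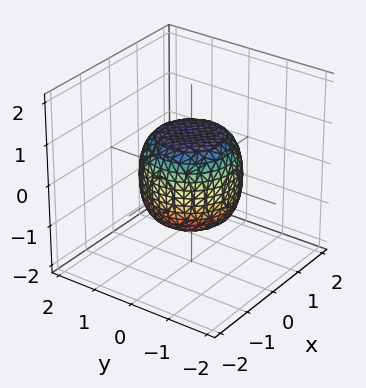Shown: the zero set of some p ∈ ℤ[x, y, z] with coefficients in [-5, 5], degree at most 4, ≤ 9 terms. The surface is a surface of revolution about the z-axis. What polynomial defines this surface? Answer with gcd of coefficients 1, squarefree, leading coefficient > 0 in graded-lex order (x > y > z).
First, deg p = 4.
Next, by symmetry, every cross-section ⟂ z is a circle, so x, y appear only via x² + y².
Next, observable constraints: a circular section at z = -1 has radius between 0 and 1; among the integer gridlines, it crosses the z-axis at z ∈ {-1, 1}.
Finally, assembling these constraints gives the stated polynomial.

2*x^4 + 4*x^2*y^2 + 2*y^4 - x^2 - y^2 + 2*z^2 - 2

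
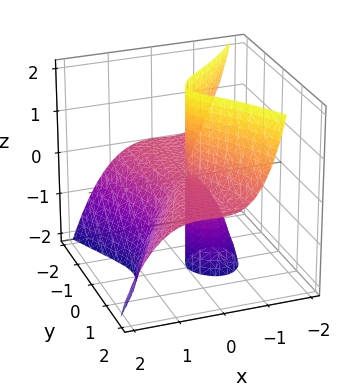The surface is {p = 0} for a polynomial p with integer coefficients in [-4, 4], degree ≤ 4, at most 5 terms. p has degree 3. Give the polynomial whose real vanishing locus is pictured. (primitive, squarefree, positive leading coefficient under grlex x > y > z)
3*x^3 - x^2*y + 2*y^2*z + 2*x*z

First, I count 2 distinct pieces.
Next, deg p = 3.
Next, from the visible intercepts: the visible y-axis segment lies entirely on the surface; it meets the x-axis at x = 0 (among the integer gridlines); every point of the z-axis in the box is on the surface.
Finally, these observations pin down the coefficients.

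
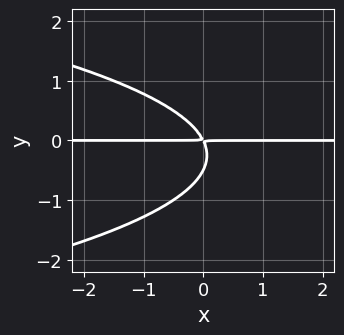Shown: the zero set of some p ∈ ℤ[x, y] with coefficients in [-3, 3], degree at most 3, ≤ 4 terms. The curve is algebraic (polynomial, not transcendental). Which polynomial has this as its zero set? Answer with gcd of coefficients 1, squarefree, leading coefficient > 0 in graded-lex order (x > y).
(a) The degree is 3 — the shape is more complex than any degree-2 curve.
(b) Reading off the gridlines: the visible x-axis segment lies entirely on the curve.
(c) Together with the visible shape, these determine p as stated.

2*y^3 + 2*x*y + y^2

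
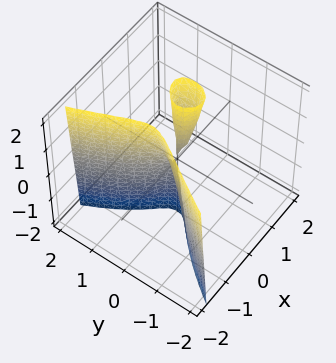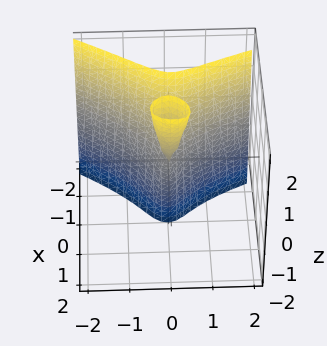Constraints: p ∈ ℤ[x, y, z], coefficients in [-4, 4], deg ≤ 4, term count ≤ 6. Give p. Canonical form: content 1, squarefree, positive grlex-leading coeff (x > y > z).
3*x^3 - x^2*y - x*z + 3*y^2

1. There are 2 components. Treating them together as one polynomial.
2. The degree is 3 — the shape is more complex than any degree-2 surface.
3. From the axis intercepts and sections: it crosses the x-axis at the gridline x = 0; every point of the z-axis in the box is on the surface; one y-axis crossing is at y = 0.
4. Matching integer coefficients to the picture gives p.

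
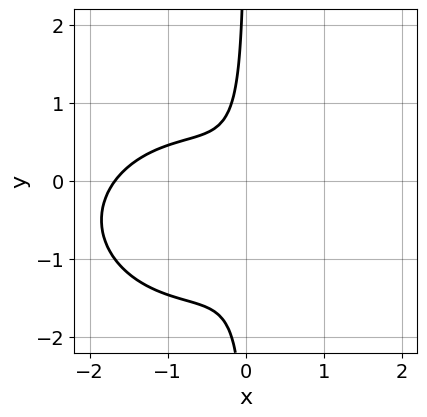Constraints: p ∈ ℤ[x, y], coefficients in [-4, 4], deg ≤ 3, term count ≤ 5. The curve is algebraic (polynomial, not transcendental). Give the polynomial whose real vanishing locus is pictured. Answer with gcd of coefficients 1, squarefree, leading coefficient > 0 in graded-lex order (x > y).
(a) The degree is 3 — the shape is more complex than any degree-2 curve.
(b) From the axis intercepts and sections: the curve avoids every integer y-axis point in the box.
(c) Solving for integer coefficients yields p as stated.

2*x^3 + 3*x*y^2 + 3*x^2 + 3*x*y + 1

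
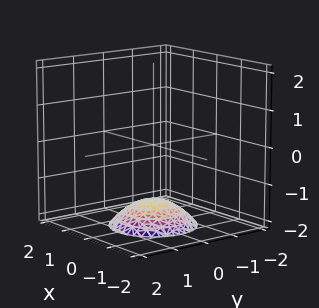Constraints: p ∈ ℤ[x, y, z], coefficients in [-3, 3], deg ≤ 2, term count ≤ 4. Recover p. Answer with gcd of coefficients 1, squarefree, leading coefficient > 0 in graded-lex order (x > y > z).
deg p = 2.
Symmetries: rotational symmetry about the z-axis ⇒ p depends on x, y only through x² + y².
Observable constraints: it misses every integer gridline on the x-axis; the surface avoids every integer y-axis point in the box; a circular section at z = -2 has radius exactly 1.
Fitting integer coefficients to these (and the overall shape) gives p.

x^2 + y^2 + 2*z + 3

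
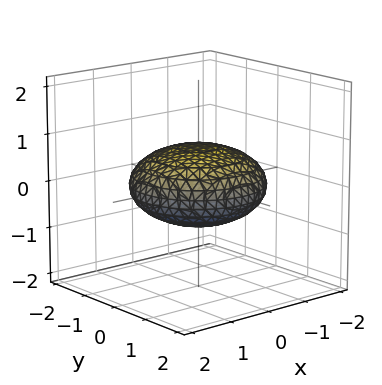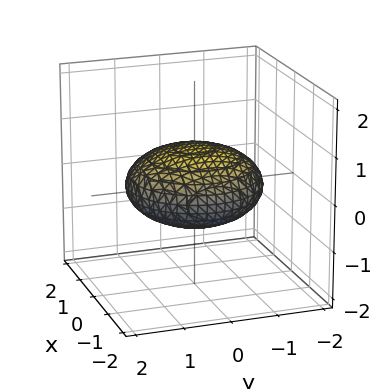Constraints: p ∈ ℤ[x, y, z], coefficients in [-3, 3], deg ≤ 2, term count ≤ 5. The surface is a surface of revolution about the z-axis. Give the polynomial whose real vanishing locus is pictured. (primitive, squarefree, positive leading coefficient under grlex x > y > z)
x^2 + y^2 + 3*z^2 - 2

1. Degree: a generic line meets the surface in up to 2 points, so deg p = 2.
2. Symmetries: the surface is invariant under rotation about z: p = q(x² + y², z).
3. From the visible intercepts: a circular section at z = 0 has radius between 1 and 2.
4. Fitting integer coefficients to these (and the overall shape) gives p.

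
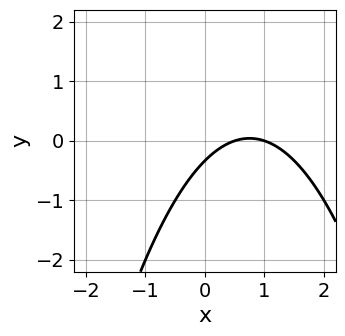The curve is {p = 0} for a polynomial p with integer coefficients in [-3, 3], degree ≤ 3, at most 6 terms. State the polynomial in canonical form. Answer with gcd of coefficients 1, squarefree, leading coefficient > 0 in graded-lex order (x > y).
(a) The degree is 2 — no degree-1 curve has this shape.
(b) From the axis intercepts and sections: it crosses the x-axis at the gridline x = 1.
(c) Matching integer coefficients to the picture gives p.

2*x^2 - 3*x + 3*y + 1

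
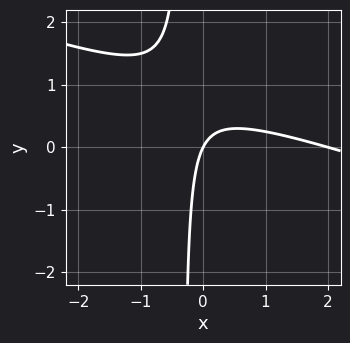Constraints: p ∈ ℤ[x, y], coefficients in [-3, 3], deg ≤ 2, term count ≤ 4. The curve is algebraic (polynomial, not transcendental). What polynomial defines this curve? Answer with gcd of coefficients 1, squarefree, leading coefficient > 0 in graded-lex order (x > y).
Degree: no degree-1 curve has this shape, so deg p = 2.
From the visible intercepts: it meets the y-axis at y = 0 (among the integer gridlines); among the integer gridlines, it crosses the x-axis at x ∈ {0, 2}.
Assembling these constraints gives the stated polynomial.

x^2 + 3*x*y - 2*x + y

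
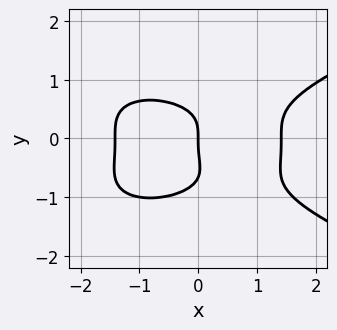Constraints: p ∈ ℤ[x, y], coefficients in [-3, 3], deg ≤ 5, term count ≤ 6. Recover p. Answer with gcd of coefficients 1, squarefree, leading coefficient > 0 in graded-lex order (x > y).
3*y^4 - x^3 + 2*y^3 + 2*x

(a) Degree: the shape is more complex than any degree-3 curve, so deg p = 4.
(b) Checking where it meets the axes: it crosses the y-axis at the gridline y = 0; it meets the x-axis at x = 0 (among the integer gridlines).
(c) Putting this together gives p.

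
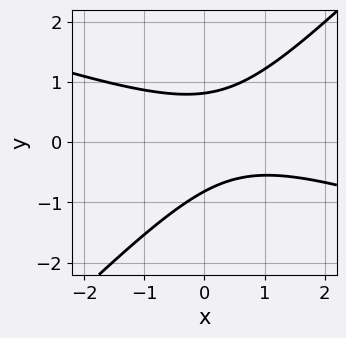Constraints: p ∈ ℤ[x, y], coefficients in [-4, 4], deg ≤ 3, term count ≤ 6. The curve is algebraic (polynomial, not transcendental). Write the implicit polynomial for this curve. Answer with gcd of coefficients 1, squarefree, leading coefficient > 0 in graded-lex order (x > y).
1. deg p = 2. A generic line meets the curve in up to 2 points.
2. From the visible intercepts: the curve avoids every integer x-axis point in the box.
3. These observations pin down the coefficients.

x^2 + 2*x*y - 3*y^2 - x + 2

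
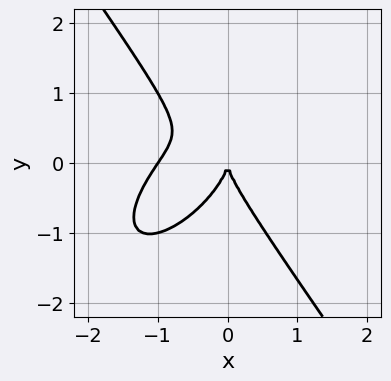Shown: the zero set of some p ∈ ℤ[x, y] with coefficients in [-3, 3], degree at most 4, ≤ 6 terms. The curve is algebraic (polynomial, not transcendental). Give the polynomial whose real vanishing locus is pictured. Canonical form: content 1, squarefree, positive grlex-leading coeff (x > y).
3*x^3 - 2*x^2*y + 2*y^3 + 3*x^2

deg p = 3. No degree-2 curve has this shape.
From the axis intercepts and sections: it meets the y-axis at y = 0 (among the integer gridlines); among the integer gridlines, it crosses the x-axis at x ∈ {-1, 0}.
These observations pin down the coefficients.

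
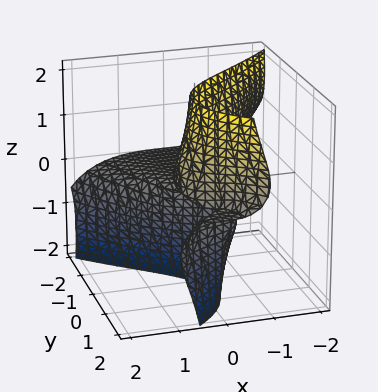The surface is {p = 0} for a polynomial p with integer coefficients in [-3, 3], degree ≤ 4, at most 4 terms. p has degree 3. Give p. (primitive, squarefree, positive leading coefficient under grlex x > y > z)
x^3 + 2*x*z^2 + 2*y^2*z - 3*y*z

1. deg p = 3. A generic line meets the surface in up to 3 points.
2. Against the integer gridlines: every point of the y-axis in the box is on the surface; the visible z-axis segment lies entirely on the surface.
3. Solving for integer coefficients yields p as stated.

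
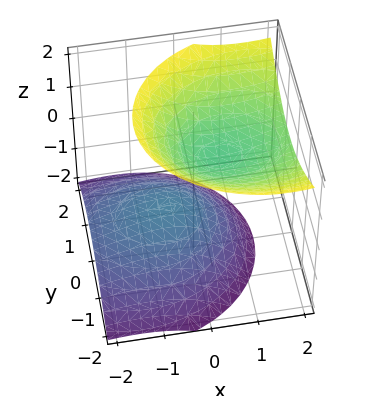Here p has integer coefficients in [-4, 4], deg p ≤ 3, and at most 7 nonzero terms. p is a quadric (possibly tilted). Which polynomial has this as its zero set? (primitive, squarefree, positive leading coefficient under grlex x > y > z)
2*x^2 - 3*x*z + 3*y^2 - 3*z^2 + 2

(a) I count 2 distinct pieces. Treating them together as one polynomial.
(b) Degree: a generic line meets the surface in up to 2 points, so deg p = 2.
(c) From the visible intercepts: it misses every integer gridline on the y-axis; it misses every integer gridline on the x-axis.
(d) The integer polynomial consistent with all of this is the stated p.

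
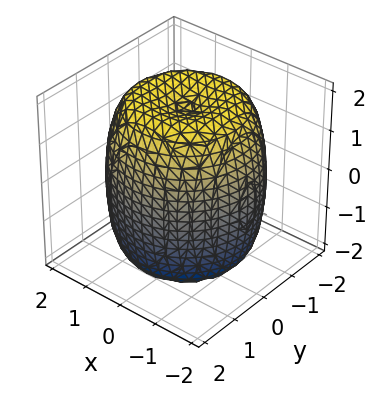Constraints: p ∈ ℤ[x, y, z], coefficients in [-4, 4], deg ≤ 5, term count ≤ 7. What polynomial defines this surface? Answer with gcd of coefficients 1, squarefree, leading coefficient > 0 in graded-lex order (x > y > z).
1. The degree is 4 — the shape is more complex than any degree-3 surface.
2. By symmetry, the surface is invariant under rotation about z: p = q(x² + y², z).
3. Observable constraints: a circular section at z = -1 has radius between 1 and 2.
4. Together with the visible shape, these determine p as stated.

x^4 + 2*x^2*y^2 + y^4 - 2*x^2 - 2*y^2 + z^2 - 3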